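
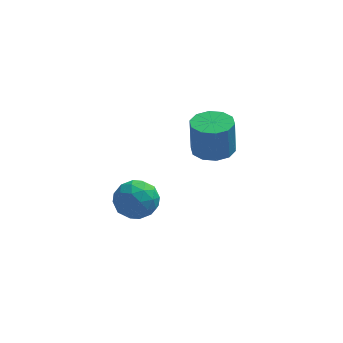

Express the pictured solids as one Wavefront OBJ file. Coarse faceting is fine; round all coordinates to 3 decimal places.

v -1.138 -0.456 -1.864
v -0.527 -0.158 -2.522
v -1.493 -1.662 -2.738
v -0.882 -1.364 -3.396
v -0.563 -1.688 -2.567
v -0.344 -0.943 -2.026
v -1.676 -0.877 -3.234
v -1.457 -0.132 -2.693
v -0.859 -0.418 -3.369
v -0.171 -0.92 -2.956
v -1.849 -0.9 -2.304
v -1.161 -1.402 -1.891
v -0.802 -0.201 -2.116
v -1.218 -1.619 -3.144
v -1.031 -1.809 -2.656
v -0.672 -1.634 -3.043
v -0.694 -0.663 -1.824
v -0.334 -0.488 -2.211
v -0.355 -1.387 -2.238
v -1.686 -1.332 -3.049
v -1.326 -1.157 -3.436
v -1.348 -0.186 -2.217
v -0.989 -0.011 -2.604
v -1.665 -0.433 -3.022
v -0.638 -0.179 -3
v -0.846 -0.888 -3.515
v -1.313 -0.601 -3.419
v -1.184 -0.163 -3.101
v -0.233 -0.474 -2.758
v -0.442 -1.183 -3.272
v -0.254 -1.373 -2.784
v -0.125 -0.936 -2.467
v -0.428 -0.627 -3.256
v -1.578 -0.637 -1.988
v -1.787 -1.346 -2.502
v -1.895 -0.884 -2.793
v -1.766 -0.447 -2.476
v -1.174 -0.932 -1.745
v -1.382 -1.641 -2.26
v -0.836 -1.657 -2.159
v -0.707 -1.219 -1.841
v -1.592 -1.193 -2.004
v 1.887 3.773 -3.335
v 2.702 4.176 -3.306
v 2.648 4.17 -1.657
v 1.833 3.767 -1.685
v 2.31 4.579 -3.318
v 2.256 4.572 -1.669
v 1.756 4.674 -3.335
v 1.702 4.667 -1.686
v 1.252 4.425 -3.353
v 1.198 4.418 -1.704
v 0.99 3.927 -3.363
v 0.937 3.92 -1.714
v 1.072 3.37 -3.363
v 1.018 3.364 -1.714
v 1.464 2.968 -3.351
v 1.41 2.961 -1.702
v 2.018 2.873 -3.334
v 1.964 2.866 -1.685
v 2.522 3.122 -3.316
v 2.468 3.115 -1.667
v 2.783 3.62 -3.306
v 2.73 3.613 -1.657
f 1 38 17
f 38 12 41
f 17 41 6
f 38 41 17
f 1 17 13
f 17 6 18
f 13 18 2
f 17 18 13
f 1 13 22
f 13 2 23
f 22 23 8
f 13 23 22
f 1 22 34
f 22 8 37
f 34 37 11
f 22 37 34
f 1 34 38
f 34 11 42
f 38 42 12
f 34 42 38
f 2 18 29
f 18 6 32
f 29 32 10
f 18 32 29
f 6 41 19
f 41 12 40
f 19 40 5
f 41 40 19
f 12 42 39
f 42 11 35
f 39 35 3
f 42 35 39
f 11 37 36
f 37 8 24
f 36 24 7
f 37 24 36
f 8 23 28
f 23 2 25
f 28 25 9
f 23 25 28
f 4 30 16
f 30 10 31
f 16 31 5
f 30 31 16
f 4 16 14
f 16 5 15
f 14 15 3
f 16 15 14
f 4 14 21
f 14 3 20
f 21 20 7
f 14 20 21
f 4 21 26
f 21 7 27
f 26 27 9
f 21 27 26
f 4 26 30
f 26 9 33
f 30 33 10
f 26 33 30
f 5 31 19
f 31 10 32
f 19 32 6
f 31 32 19
f 3 15 39
f 15 5 40
f 39 40 12
f 15 40 39
f 7 20 36
f 20 3 35
f 36 35 11
f 20 35 36
f 9 27 28
f 27 7 24
f 28 24 8
f 27 24 28
f 10 33 29
f 33 9 25
f 29 25 2
f 33 25 29
f 44 43 47
f 44 47 45
f 45 47 48
f 45 48 46
f 47 43 49
f 47 49 48
f 48 49 50
f 48 50 46
f 49 43 51
f 49 51 50
f 50 51 52
f 50 52 46
f 51 43 53
f 51 53 52
f 52 53 54
f 52 54 46
f 53 43 55
f 53 55 54
f 54 55 56
f 54 56 46
f 55 43 57
f 55 57 56
f 56 57 58
f 56 58 46
f 57 43 59
f 57 59 58
f 58 59 60
f 58 60 46
f 59 43 61
f 59 61 60
f 60 61 62
f 60 62 46
f 61 43 63
f 61 63 62
f 62 63 64
f 62 64 46
f 63 43 44
f 63 44 64
f 64 44 45
f 64 45 46



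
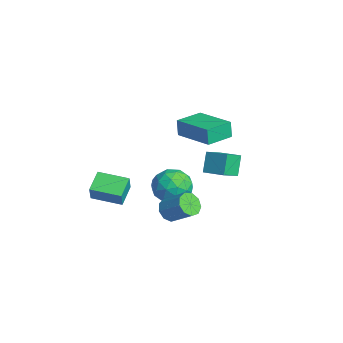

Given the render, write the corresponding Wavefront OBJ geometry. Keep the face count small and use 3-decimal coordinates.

v 1.407 -0.938 1.906
v 1.253 -0.948 2.813
v 0.791 0.405 1.817
v 0.636 0.394 2.724
v 3.284 -0.054 2.236
v 3.129 -0.065 3.143
v 2.667 1.288 2.147
v 2.513 1.278 3.054
v -1.679 2.206 -1.91
v -1.19 1.31 -1.36
v -0.67 2.937 -1.617
v -0.181 2.041 -1.067
v -1.119 1.859 -2.973
v -0.63 0.963 -2.423
v -0.11 2.59 -2.68
v 0.379 1.694 -2.13
v 3.04 -1.853 -2.091
v 3.551 -1.93 -2.548
v 4.432 -1.205 -1.685
v 3.92 -1.127 -1.229
v 3.313 -1.533 -2.639
v 4.193 -0.808 -1.776
v 2.947 -1.286 -2.473
v 3.827 -0.56 -1.611
v 2.624 -1.303 -2.129
v 3.505 -0.578 -1.267
v 2.496 -1.578 -1.767
v 3.376 -0.853 -0.905
v 2.622 -1.981 -1.557
v 3.503 -1.256 -0.695
v 2.944 -2.324 -1.597
v 3.824 -1.599 -0.734
v 3.31 -2.447 -1.868
v 4.191 -1.722 -1.005
v 3.55 -2.291 -2.243
v 4.431 -1.566 -1.381
v -0.191 -4.823 -2.833
v 0.246 -4.988 -1.893
v -1.095 -4.165 -2.296
v -0.658 -4.33 -1.356
v 0.678 -3.49 -3.004
v 1.115 -3.655 -2.064
v -0.226 -2.832 -2.467
v 0.211 -2.997 -1.527
v -0.641 0.174 -2.956
v 0.445 0.052 -2.99
v -0.825 -1.552 -2.61
v 0.261 -1.674 -2.644
v -0.201 -1.114 -1.826
v -0.087 -0.048 -2.04
v -0.293 -1.452 -3.56
v -0.179 -0.386 -3.774
v 0.66 -0.953 -3.363
v 0.717 -0.744 -2.291
v -1.097 -0.756 -3.309
v -1.04 -0.547 -2.237
v -0.082 0.264 -3.003
v -0.298 -1.764 -2.597
v -0.569 -1.435 -2.116
v 0.069 -1.507 -2.136
v -0.395 0.206 -2.445
v 0.243 0.134 -2.465
v -0.136 -0.551 -1.781
v -0.623 -1.634 -3.135
v 0.015 -1.706 -3.155
v -0.449 0.007 -3.464
v 0.189 -0.065 -3.484
v -0.244 -0.949 -3.819
v 0.683 -0.398 -3.243
v 0.575 -1.413 -3.039
v 0.249 -1.282 -3.578
v 0.316 -0.655 -3.704
v 0.716 -0.275 -2.613
v 0.609 -1.29 -2.409
v 0.337 -0.961 -1.929
v 0.404 -0.334 -2.054
v 0.843 -0.866 -2.832
v -0.989 -0.21 -3.191
v -1.096 -1.225 -2.987
v -0.784 -1.166 -3.546
v -0.717 -0.539 -3.671
v -0.955 -0.087 -2.561
v -1.063 -1.102 -2.357
v -0.696 -0.845 -1.896
v -0.629 -0.218 -2.022
v -1.223 -0.634 -2.768
f 2 4 1
f 5 2 1
f 1 4 3
f 3 5 1
f 2 8 4
f 6 2 5
f 6 8 2
f 4 8 3
f 7 5 3
f 3 8 7
f 7 6 5
f 8 6 7
f 10 12 9
f 13 10 9
f 9 12 11
f 11 13 9
f 10 16 12
f 14 10 13
f 14 16 10
f 12 16 11
f 15 13 11
f 11 16 15
f 15 14 13
f 16 14 15
f 18 17 21
f 18 21 19
f 19 21 22
f 19 22 20
f 21 17 23
f 21 23 22
f 22 23 24
f 22 24 20
f 23 17 25
f 23 25 24
f 24 25 26
f 24 26 20
f 25 17 27
f 25 27 26
f 26 27 28
f 26 28 20
f 27 17 29
f 27 29 28
f 28 29 30
f 28 30 20
f 29 17 31
f 29 31 30
f 30 31 32
f 30 32 20
f 31 17 33
f 31 33 32
f 32 33 34
f 32 34 20
f 33 17 35
f 33 35 34
f 34 35 36
f 34 36 20
f 35 17 18
f 35 18 36
f 36 18 19
f 36 19 20
f 38 40 37
f 41 38 37
f 37 40 39
f 39 41 37
f 38 44 40
f 42 38 41
f 42 44 38
f 40 44 39
f 43 41 39
f 39 44 43
f 43 42 41
f 44 42 43
f 45 82 61
f 82 56 85
f 61 85 50
f 82 85 61
f 45 61 57
f 61 50 62
f 57 62 46
f 61 62 57
f 45 57 66
f 57 46 67
f 66 67 52
f 57 67 66
f 45 66 78
f 66 52 81
f 78 81 55
f 66 81 78
f 45 78 82
f 78 55 86
f 82 86 56
f 78 86 82
f 46 62 73
f 62 50 76
f 73 76 54
f 62 76 73
f 50 85 63
f 85 56 84
f 63 84 49
f 85 84 63
f 56 86 83
f 86 55 79
f 83 79 47
f 86 79 83
f 55 81 80
f 81 52 68
f 80 68 51
f 81 68 80
f 52 67 72
f 67 46 69
f 72 69 53
f 67 69 72
f 48 74 60
f 74 54 75
f 60 75 49
f 74 75 60
f 48 60 58
f 60 49 59
f 58 59 47
f 60 59 58
f 48 58 65
f 58 47 64
f 65 64 51
f 58 64 65
f 48 65 70
f 65 51 71
f 70 71 53
f 65 71 70
f 48 70 74
f 70 53 77
f 74 77 54
f 70 77 74
f 49 75 63
f 75 54 76
f 63 76 50
f 75 76 63
f 47 59 83
f 59 49 84
f 83 84 56
f 59 84 83
f 51 64 80
f 64 47 79
f 80 79 55
f 64 79 80
f 53 71 72
f 71 51 68
f 72 68 52
f 71 68 72
f 54 77 73
f 77 53 69
f 73 69 46
f 77 69 73



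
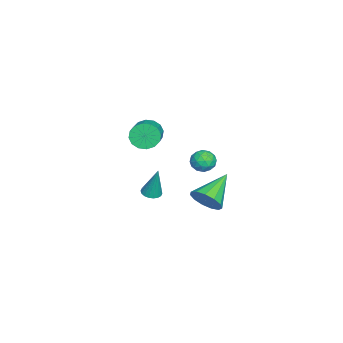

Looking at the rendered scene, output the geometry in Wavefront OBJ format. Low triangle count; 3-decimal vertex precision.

v -2.422 -1.406 -0.947
v -2.094 -1.671 -1.638
v -0.35 -1.479 -0.885
v -0.678 -1.214 -0.193
v -2.121 -1.255 -1.683
v -0.376 -1.063 -0.93
v -2.228 -0.88 -1.531
v -0.483 -0.687 -0.777
v -2.387 -0.645 -1.222
v -0.643 -0.453 -0.468
v -2.556 -0.615 -0.84
v -0.811 -0.422 -0.086
v -2.689 -0.796 -0.486
v -0.944 -0.604 0.268
v -2.75 -1.141 -0.255
v -1.006 -0.949 0.498
v -2.724 -1.557 -0.21
v -0.979 -1.365 0.543
v -2.617 -1.933 -0.363
v -0.872 -1.74 0.391
v -2.457 -2.167 -0.672
v -0.713 -1.975 0.082
v -2.289 -2.198 -1.054
v -0.544 -2.005 -0.3
v -2.156 -2.016 -1.408
v -0.411 -1.824 -0.654
v 2.696 2.401 -2.341
v 2.958 1.981 -1.589
v 1.124 3.179 -1.359
v 3.184 2.435 -1.586
v 3.256 2.878 -1.823
v 3.15 3.169 -2.224
v 2.899 3.216 -2.663
v 2.584 3.005 -2.999
v 2.304 2.601 -3.126
v 2.149 2.134 -3.004
v 2.167 1.752 -2.672
v 2.353 1.575 -2.235
v 2.648 1.661 -1.831
v -2.94 1.937 -3.351
v -2.542 1.331 -3.223
v -3.938 1.289 -3.317
v -3.54 0.683 -3.189
v -3.591 1.205 -2.673
v -2.974 1.606 -2.694
v -3.506 1.014 -3.846
v -2.889 1.415 -3.867
v -2.892 0.761 -3.529
v -2.944 0.879 -2.805
v -3.536 1.741 -3.735
v -3.588 1.859 -3.011
v -2.653 1.691 -3.29
v -3.827 0.929 -3.25
v -3.856 1.236 -2.947
v -3.623 0.88 -2.872
v -2.907 1.853 -2.979
v -2.673 1.496 -2.904
v -3.289 1.422 -2.581
v -3.807 1.124 -3.636
v -3.573 0.767 -3.561
v -2.857 1.74 -3.668
v -2.624 1.384 -3.593
v -3.191 1.198 -3.959
v -2.625 0.999 -3.395
v -3.212 0.618 -3.375
v -3.192 0.813 -3.761
v -2.829 1.049 -3.773
v -2.656 1.069 -2.969
v -3.243 0.688 -2.949
v -3.272 0.995 -2.646
v -2.91 1.23 -2.658
v -2.862 0.734 -3.149
v -3.237 1.932 -3.591
v -3.824 1.551 -3.571
v -3.57 1.39 -3.882
v -3.208 1.625 -3.894
v -3.268 2.002 -3.165
v -3.855 1.621 -3.145
v -3.651 1.571 -2.767
v -3.288 1.807 -2.779
v -3.618 1.886 -3.391
v 3.796 -0.038 -1.311
v 4.311 -0.074 -1.378
v 4.044 0.338 0.371
v 4.269 0.149 -1.422
v 4.133 0.336 -1.443
v 3.931 0.448 -1.439
v 3.702 0.464 -1.409
v 3.492 0.381 -1.359
v 3.342 0.215 -1.3
v 3.282 -0.001 -1.243
v 3.324 -0.224 -1.199
v 3.46 -0.411 -1.178
v 3.662 -0.523 -1.182
v 3.891 -0.539 -1.212
v 4.101 -0.456 -1.262
v 4.251 -0.29 -1.321
f 2 1 5
f 2 5 3
f 3 5 6
f 3 6 4
f 5 1 7
f 5 7 6
f 6 7 8
f 6 8 4
f 7 1 9
f 7 9 8
f 8 9 10
f 8 10 4
f 9 1 11
f 9 11 10
f 10 11 12
f 10 12 4
f 11 1 13
f 11 13 12
f 12 13 14
f 12 14 4
f 13 1 15
f 13 15 14
f 14 15 16
f 14 16 4
f 15 1 17
f 15 17 16
f 16 17 18
f 16 18 4
f 17 1 19
f 17 19 18
f 18 19 20
f 18 20 4
f 19 1 21
f 19 21 20
f 20 21 22
f 20 22 4
f 21 1 23
f 21 23 22
f 22 23 24
f 22 24 4
f 23 1 25
f 23 25 24
f 24 25 26
f 24 26 4
f 25 1 2
f 25 2 26
f 26 2 3
f 26 3 4
f 28 27 30
f 28 30 29
f 30 27 31
f 30 31 29
f 31 27 32
f 31 32 29
f 32 27 33
f 32 33 29
f 33 27 34
f 33 34 29
f 34 27 35
f 34 35 29
f 35 27 36
f 35 36 29
f 36 27 37
f 36 37 29
f 37 27 38
f 37 38 29
f 38 27 39
f 38 39 29
f 39 27 28
f 39 28 29
f 40 77 56
f 77 51 80
f 56 80 45
f 77 80 56
f 40 56 52
f 56 45 57
f 52 57 41
f 56 57 52
f 40 52 61
f 52 41 62
f 61 62 47
f 52 62 61
f 40 61 73
f 61 47 76
f 73 76 50
f 61 76 73
f 40 73 77
f 73 50 81
f 77 81 51
f 73 81 77
f 41 57 68
f 57 45 71
f 68 71 49
f 57 71 68
f 45 80 58
f 80 51 79
f 58 79 44
f 80 79 58
f 51 81 78
f 81 50 74
f 78 74 42
f 81 74 78
f 50 76 75
f 76 47 63
f 75 63 46
f 76 63 75
f 47 62 67
f 62 41 64
f 67 64 48
f 62 64 67
f 43 69 55
f 69 49 70
f 55 70 44
f 69 70 55
f 43 55 53
f 55 44 54
f 53 54 42
f 55 54 53
f 43 53 60
f 53 42 59
f 60 59 46
f 53 59 60
f 43 60 65
f 60 46 66
f 65 66 48
f 60 66 65
f 43 65 69
f 65 48 72
f 69 72 49
f 65 72 69
f 44 70 58
f 70 49 71
f 58 71 45
f 70 71 58
f 42 54 78
f 54 44 79
f 78 79 51
f 54 79 78
f 46 59 75
f 59 42 74
f 75 74 50
f 59 74 75
f 48 66 67
f 66 46 63
f 67 63 47
f 66 63 67
f 49 72 68
f 72 48 64
f 68 64 41
f 72 64 68
f 83 82 85
f 83 85 84
f 85 82 86
f 85 86 84
f 86 82 87
f 86 87 84
f 87 82 88
f 87 88 84
f 88 82 89
f 88 89 84
f 89 82 90
f 89 90 84
f 90 82 91
f 90 91 84
f 91 82 92
f 91 92 84
f 92 82 93
f 92 93 84
f 93 82 94
f 93 94 84
f 94 82 95
f 94 95 84
f 95 82 96
f 95 96 84
f 96 82 97
f 96 97 84
f 97 82 83
f 97 83 84



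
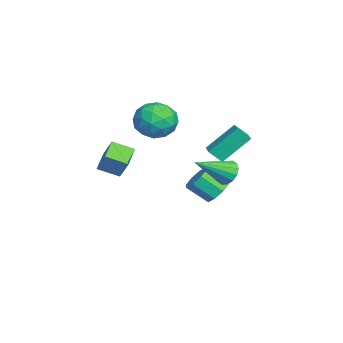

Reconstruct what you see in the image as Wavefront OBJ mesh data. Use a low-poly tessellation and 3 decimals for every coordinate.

v 4.082 -2.645 0.991
v 3.002 -2.397 1.452
v 4.13 -1.59 0.537
v 3.051 -1.342 0.998
v 4.629 -2.218 2.042
v 3.55 -1.97 2.503
v 4.678 -1.163 1.588
v 3.598 -0.915 2.049
v 2.083 3.346 -0.184
v 2.42 3.09 -0.815
v 2.937 1.794 0.904
v 2.678 3.342 -0.657
v 2.776 3.595 -0.373
v 2.688 3.782 -0.038
v 2.438 3.852 0.258
v 2.093 3.786 0.435
v 1.745 3.603 0.446
v 1.488 3.351 0.289
v 1.39 3.097 0.004
v 1.478 2.911 -0.331
v 1.727 2.841 -0.627
v 2.073 2.906 -0.804
v -0.238 2.992 -0.296
v -0.26 2.329 0.356
v -0.649 4.35 1.07
v -0.671 3.687 1.722
v 0.671 3.113 -0.142
v 0.649 2.45 0.51
v 0.26 4.471 1.224
v 0.238 3.808 1.876
v -2.358 2.945 -3.715
v -1.548 2.779 -3.784
v -1.691 1.689 -2.855
v -2.502 1.855 -2.785
v -1.672 3.193 -3.319
v -1.816 2.102 -2.389
v -2.198 3.461 -3.085
v -2.342 2.371 -2.155
v -2.818 3.427 -3.22
v -2.962 2.337 -2.29
v -3.169 3.111 -3.645
v -3.312 2.021 -2.716
v -3.044 2.698 -4.111
v -3.188 1.607 -3.181
v -2.518 2.429 -4.345
v -2.662 1.339 -3.415
v -1.898 2.463 -4.21
v -2.042 1.373 -3.28
v -0.909 0.563 1.747
v 0.145 0.388 1.278
v -0.445 -0.548 3.202
v 0.609 -0.723 2.733
v 0.326 0.327 3.157
v 0.039 1.014 2.258
v -0.339 -1.174 2.222
v -0.626 -0.487 1.323
v 0.498 -0.685 1.572
v 0.908 0.243 2.149
v -1.208 -0.403 2.331
v -0.798 0.525 2.908
v -0.423 0.573 1.385
v 0.123 -0.733 3.095
v -0.044 -0.116 3.344
v 0.576 -0.219 3.068
v -0.485 0.941 1.961
v 0.134 0.838 1.685
v 0.241 0.802 2.789
v -0.434 -0.998 2.795
v 0.185 -1.101 2.519
v -0.876 0.059 1.412
v -0.256 -0.044 1.136
v -0.541 -0.962 1.691
v 0.404 -0.16 1.282
v 0.677 -0.813 2.137
v 0.12 -1.078 1.837
v -0.049 -0.675 1.308
v 0.645 0.385 1.621
v 0.918 -0.268 2.476
v 0.752 0.349 2.725
v 0.583 0.752 2.197
v 0.853 -0.246 1.793
v -1.218 0.108 2.004
v -0.945 -0.545 2.859
v -0.883 -0.912 2.283
v -1.052 -0.509 1.755
v -0.977 0.653 2.343
v -0.704 0 3.198
v -0.251 0.515 3.172
v -0.42 0.918 2.643
v -1.153 0.086 2.687
f 2 4 1
f 5 2 1
f 1 4 3
f 3 5 1
f 2 8 4
f 6 2 5
f 6 8 2
f 4 8 3
f 7 5 3
f 3 8 7
f 7 6 5
f 8 6 7
f 10 9 12
f 10 12 11
f 12 9 13
f 12 13 11
f 13 9 14
f 13 14 11
f 14 9 15
f 14 15 11
f 15 9 16
f 15 16 11
f 16 9 17
f 16 17 11
f 17 9 18
f 17 18 11
f 18 9 19
f 18 19 11
f 19 9 20
f 19 20 11
f 20 9 21
f 20 21 11
f 21 9 22
f 21 22 11
f 22 9 10
f 22 10 11
f 24 26 23
f 27 24 23
f 23 26 25
f 25 27 23
f 24 30 26
f 28 24 27
f 28 30 24
f 26 30 25
f 29 27 25
f 25 30 29
f 29 28 27
f 30 28 29
f 32 31 35
f 32 35 33
f 33 35 36
f 33 36 34
f 35 31 37
f 35 37 36
f 36 37 38
f 36 38 34
f 37 31 39
f 37 39 38
f 38 39 40
f 38 40 34
f 39 31 41
f 39 41 40
f 40 41 42
f 40 42 34
f 41 31 43
f 41 43 42
f 42 43 44
f 42 44 34
f 43 31 45
f 43 45 44
f 44 45 46
f 44 46 34
f 45 31 47
f 45 47 46
f 46 47 48
f 46 48 34
f 47 31 32
f 47 32 48
f 48 32 33
f 48 33 34
f 49 86 65
f 86 60 89
f 65 89 54
f 86 89 65
f 49 65 61
f 65 54 66
f 61 66 50
f 65 66 61
f 49 61 70
f 61 50 71
f 70 71 56
f 61 71 70
f 49 70 82
f 70 56 85
f 82 85 59
f 70 85 82
f 49 82 86
f 82 59 90
f 86 90 60
f 82 90 86
f 50 66 77
f 66 54 80
f 77 80 58
f 66 80 77
f 54 89 67
f 89 60 88
f 67 88 53
f 89 88 67
f 60 90 87
f 90 59 83
f 87 83 51
f 90 83 87
f 59 85 84
f 85 56 72
f 84 72 55
f 85 72 84
f 56 71 76
f 71 50 73
f 76 73 57
f 71 73 76
f 52 78 64
f 78 58 79
f 64 79 53
f 78 79 64
f 52 64 62
f 64 53 63
f 62 63 51
f 64 63 62
f 52 62 69
f 62 51 68
f 69 68 55
f 62 68 69
f 52 69 74
f 69 55 75
f 74 75 57
f 69 75 74
f 52 74 78
f 74 57 81
f 78 81 58
f 74 81 78
f 53 79 67
f 79 58 80
f 67 80 54
f 79 80 67
f 51 63 87
f 63 53 88
f 87 88 60
f 63 88 87
f 55 68 84
f 68 51 83
f 84 83 59
f 68 83 84
f 57 75 76
f 75 55 72
f 76 72 56
f 75 72 76
f 58 81 77
f 81 57 73
f 77 73 50
f 81 73 77



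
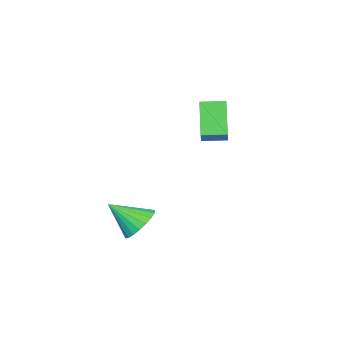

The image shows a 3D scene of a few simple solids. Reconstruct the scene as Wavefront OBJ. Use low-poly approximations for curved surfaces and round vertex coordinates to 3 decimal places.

v -1.968 -3.584 2.898
v -1.328 -2.858 3.556
v -2.863 -2.833 2.939
v -2.224 -2.107 3.598
v -1.296 -2.693 1.262
v -0.657 -1.967 1.921
v -2.192 -1.942 1.304
v -1.552 -1.216 1.962
v 3.34 -1.127 -2.145
v 4.033 -1.22 -2.831
v 4.34 -2.013 -1.015
v 4.14 -0.87 -2.651
v 4.107 -0.565 -2.383
v 3.943 -0.357 -2.074
v 3.674 -0.282 -1.777
v 3.347 -0.353 -1.544
v 3.019 -0.557 -1.415
v 2.747 -0.861 -1.412
v 2.577 -1.21 -1.536
v 2.54 -1.544 -1.765
v 2.64 -1.807 -2.06
v 2.862 -1.952 -2.37
v 3.166 -1.954 -2.64
v 3.501 -1.813 -2.826
v 3.807 -1.553 -2.893
f 2 4 1
f 5 2 1
f 1 4 3
f 3 5 1
f 2 8 4
f 6 2 5
f 6 8 2
f 4 8 3
f 7 5 3
f 3 8 7
f 7 6 5
f 8 6 7
f 10 9 12
f 10 12 11
f 12 9 13
f 12 13 11
f 13 9 14
f 13 14 11
f 14 9 15
f 14 15 11
f 15 9 16
f 15 16 11
f 16 9 17
f 16 17 11
f 17 9 18
f 17 18 11
f 18 9 19
f 18 19 11
f 19 9 20
f 19 20 11
f 20 9 21
f 20 21 11
f 21 9 22
f 21 22 11
f 22 9 23
f 22 23 11
f 23 9 24
f 23 24 11
f 24 9 25
f 24 25 11
f 25 9 10
f 25 10 11



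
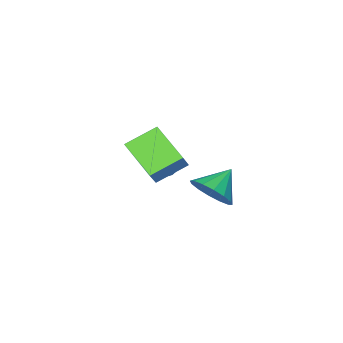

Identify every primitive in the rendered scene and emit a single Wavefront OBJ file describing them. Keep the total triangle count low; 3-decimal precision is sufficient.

v -1.319 3.418 -0.902
v -0.7 3.046 -0.112
v -2.541 3.222 -0.038
v -0.728 3.593 -0.028
v -0.914 4.093 -0.177
v -1.208 4.412 -0.522
v -1.532 4.464 -0.968
v -1.799 4.236 -1.396
v -1.937 3.789 -1.693
v -1.909 3.242 -1.777
v -1.724 2.743 -1.627
v -1.429 2.424 -1.283
v -1.105 2.371 -0.837
v -0.839 2.599 -0.408
v -3.22 -2.275 -3.189
v -2.711 -2.318 -3.188
v -3.12 -1.045 -1.811
v -2.748 -2.149 -3.335
v -2.877 -2.006 -3.454
v -3.075 -1.915 -3.521
v -3.301 -1.896 -3.521
v -3.511 -1.952 -3.456
v -3.663 -2.072 -3.338
v -3.728 -2.232 -3.191
v -3.692 -2.401 -3.043
v -3.562 -2.544 -2.924
v -3.365 -2.634 -2.858
v -3.139 -2.653 -2.857
v -2.929 -2.598 -2.922
v -2.776 -2.478 -3.04
v 0.222 -0.125 0.384
v -1.175 0.288 1.137
v 0.238 1.684 -0.579
v -1.158 2.098 0.173
v 0.918 0.402 1.387
v -0.478 0.816 2.139
v 0.935 2.212 0.423
v -0.462 2.625 1.176
f 2 1 4
f 2 4 3
f 4 1 5
f 4 5 3
f 5 1 6
f 5 6 3
f 6 1 7
f 6 7 3
f 7 1 8
f 7 8 3
f 8 1 9
f 8 9 3
f 9 1 10
f 9 10 3
f 10 1 11
f 10 11 3
f 11 1 12
f 11 12 3
f 12 1 13
f 12 13 3
f 13 1 14
f 13 14 3
f 14 1 2
f 14 2 3
f 16 15 18
f 16 18 17
f 18 15 19
f 18 19 17
f 19 15 20
f 19 20 17
f 20 15 21
f 20 21 17
f 21 15 22
f 21 22 17
f 22 15 23
f 22 23 17
f 23 15 24
f 23 24 17
f 24 15 25
f 24 25 17
f 25 15 26
f 25 26 17
f 26 15 27
f 26 27 17
f 27 15 28
f 27 28 17
f 28 15 29
f 28 29 17
f 29 15 30
f 29 30 17
f 30 15 16
f 30 16 17
f 32 34 31
f 35 32 31
f 31 34 33
f 33 35 31
f 32 38 34
f 36 32 35
f 36 38 32
f 34 38 33
f 37 35 33
f 33 38 37
f 37 36 35
f 38 36 37



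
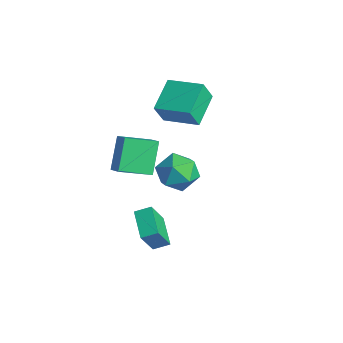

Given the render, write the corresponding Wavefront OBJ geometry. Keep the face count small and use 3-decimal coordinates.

v 1.015 -2.058 1.919
v 1.992 -1.618 2.522
v 0.868 -3.542 3.238
v 1.845 -3.102 3.841
v 0.785 -2.479 3.851
v 0.875 -1.562 3.036
v 1.985 -3.598 2.724
v 2.075 -2.681 1.909
v 2.591 -2.57 3.02
v 1.85 -1.878 3.716
v 1.01 -3.282 2.044
v 0.269 -2.59 2.74
v -3.183 -1.496 1.48
v -3.595 -3.26 2.226
v -2.357 -1.49 1.948
v -2.769 -3.255 2.695
v -2.251 -2.405 -0.155
v -2.663 -4.17 0.592
v -1.425 -2.4 0.314
v -1.837 -4.164 1.06
v -3.386 -0.64 2.558
v -3.263 -1.277 3.876
v -4.57 0.865 3.395
v -4.448 0.227 4.714
v -1.672 0.493 2.946
v -1.55 -0.145 4.265
v -2.857 1.997 3.784
v -2.734 1.36 5.102
v -0.821 -3.138 -2.884
v -0.481 -4.03 -1.207
v -0.437 -2.34 -2.538
v -0.097 -3.232 -0.861
v 0.777 -3.648 -3.479
v 1.117 -4.54 -1.802
v 1.161 -2.85 -3.133
v 1.501 -3.742 -1.456
f 1 12 6
f 1 6 2
f 1 2 8
f 1 8 11
f 1 11 12
f 2 6 10
f 6 12 5
f 12 11 3
f 11 8 7
f 8 2 9
f 4 10 5
f 4 5 3
f 4 3 7
f 4 7 9
f 4 9 10
f 5 10 6
f 3 5 12
f 7 3 11
f 9 7 8
f 10 9 2
f 14 16 13
f 17 14 13
f 13 16 15
f 15 17 13
f 14 20 16
f 18 14 17
f 18 20 14
f 16 20 15
f 19 17 15
f 15 20 19
f 19 18 17
f 20 18 19
f 22 24 21
f 25 22 21
f 21 24 23
f 23 25 21
f 22 28 24
f 26 22 25
f 26 28 22
f 24 28 23
f 27 25 23
f 23 28 27
f 27 26 25
f 28 26 27
f 30 32 29
f 33 30 29
f 29 32 31
f 31 33 29
f 30 36 32
f 34 30 33
f 34 36 30
f 32 36 31
f 35 33 31
f 31 36 35
f 35 34 33
f 36 34 35



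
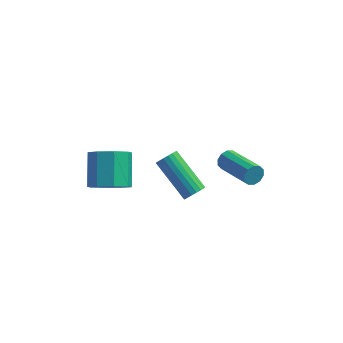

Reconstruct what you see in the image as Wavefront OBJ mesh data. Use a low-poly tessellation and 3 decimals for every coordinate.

v 2.297 0.582 -1.206
v 2.554 0.679 -1.671
v 4.04 -0.604 -1.118
v 3.783 -0.702 -0.654
v 2.661 0.901 -1.445
v 4.147 -0.383 -0.892
v 2.629 1 -1.128
v 4.115 -0.283 -0.575
v 2.47 0.94 -0.841
v 3.956 -0.344 -0.288
v 2.245 0.743 -0.694
v 3.731 -0.541 -0.141
v 2.04 0.484 -0.742
v 3.526 -0.799 -0.189
v 1.933 0.263 -0.968
v 3.419 -1.021 -0.415
v 1.965 0.163 -1.285
v 3.451 -1.12 -0.732
v 2.124 0.224 -1.572
v 3.61 -1.06 -1.019
v 2.349 0.421 -1.719
v 3.835 -0.863 -1.166
v -1.928 -3.643 0.095
v -1.045 -3.277 -0.071
v -1.369 -1.991 1.039
v -2.252 -2.357 1.205
v -1.557 -3.005 -0.535
v -1.881 -1.719 0.575
v -2.286 -3.107 -0.63
v -2.611 -1.821 0.481
v -2.806 -3.523 -0.301
v -3.13 -2.237 0.81
v -2.811 -4.009 0.261
v -3.135 -2.723 1.371
v -2.299 -4.281 0.725
v -2.623 -2.995 1.835
v -1.569 -4.179 0.819
v -1.894 -2.893 1.93
v -1.05 -3.763 0.49
v -1.374 -2.477 1.601
v 1.663 -2.985 -0.124
v 1.955 -3.088 0.319
v 0.448 -2.078 1.546
v 0.157 -1.975 1.104
v 2.04 -2.875 0.248
v 0.533 -1.865 1.475
v 2.05 -2.684 0.103
v 0.543 -1.673 1.33
v 1.983 -2.552 -0.087
v 0.477 -1.542 1.14
v 1.854 -2.506 -0.284
v 0.347 -1.496 0.943
v 1.686 -2.555 -0.449
v 0.18 -1.545 0.778
v 1.514 -2.689 -0.55
v 0.008 -1.679 0.677
v 1.372 -2.882 -0.566
v -0.135 -1.872 0.661
v 1.287 -3.095 -0.495
v -0.22 -2.085 0.732
v 1.277 -3.287 -0.35
v -0.23 -2.276 0.877
v 1.343 -3.418 -0.16
v -0.163 -2.408 1.067
v 1.473 -3.464 0.037
v -0.034 -2.454 1.264
v 1.64 -3.415 0.202
v 0.134 -2.405 1.429
v 1.812 -3.281 0.303
v 0.306 -2.271 1.53
f 2 1 5
f 2 5 3
f 3 5 6
f 3 6 4
f 5 1 7
f 5 7 6
f 6 7 8
f 6 8 4
f 7 1 9
f 7 9 8
f 8 9 10
f 8 10 4
f 9 1 11
f 9 11 10
f 10 11 12
f 10 12 4
f 11 1 13
f 11 13 12
f 12 13 14
f 12 14 4
f 13 1 15
f 13 15 14
f 14 15 16
f 14 16 4
f 15 1 17
f 15 17 16
f 16 17 18
f 16 18 4
f 17 1 19
f 17 19 18
f 18 19 20
f 18 20 4
f 19 1 21
f 19 21 20
f 20 21 22
f 20 22 4
f 21 1 2
f 21 2 22
f 22 2 3
f 22 3 4
f 24 23 27
f 24 27 25
f 25 27 28
f 25 28 26
f 27 23 29
f 27 29 28
f 28 29 30
f 28 30 26
f 29 23 31
f 29 31 30
f 30 31 32
f 30 32 26
f 31 23 33
f 31 33 32
f 32 33 34
f 32 34 26
f 33 23 35
f 33 35 34
f 34 35 36
f 34 36 26
f 35 23 37
f 35 37 36
f 36 37 38
f 36 38 26
f 37 23 39
f 37 39 38
f 38 39 40
f 38 40 26
f 39 23 24
f 39 24 40
f 40 24 25
f 40 25 26
f 42 41 45
f 42 45 43
f 43 45 46
f 43 46 44
f 45 41 47
f 45 47 46
f 46 47 48
f 46 48 44
f 47 41 49
f 47 49 48
f 48 49 50
f 48 50 44
f 49 41 51
f 49 51 50
f 50 51 52
f 50 52 44
f 51 41 53
f 51 53 52
f 52 53 54
f 52 54 44
f 53 41 55
f 53 55 54
f 54 55 56
f 54 56 44
f 55 41 57
f 55 57 56
f 56 57 58
f 56 58 44
f 57 41 59
f 57 59 58
f 58 59 60
f 58 60 44
f 59 41 61
f 59 61 60
f 60 61 62
f 60 62 44
f 61 41 63
f 61 63 62
f 62 63 64
f 62 64 44
f 63 41 65
f 63 65 64
f 64 65 66
f 64 66 44
f 65 41 67
f 65 67 66
f 66 67 68
f 66 68 44
f 67 41 69
f 67 69 68
f 68 69 70
f 68 70 44
f 69 41 42
f 69 42 70
f 70 42 43
f 70 43 44



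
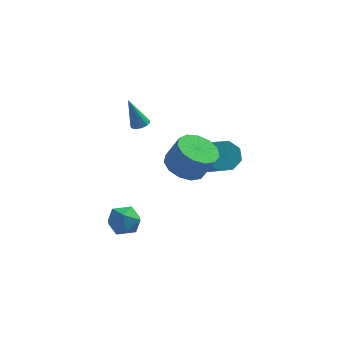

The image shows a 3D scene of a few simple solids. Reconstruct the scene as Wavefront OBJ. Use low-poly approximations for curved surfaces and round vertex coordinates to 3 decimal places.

v -3.474 -0.702 -3.546
v -2.931 -1.147 -2.896
v -3.569 -2.013 -4.364
v -3.026 -2.458 -3.714
v -3.915 -2.185 -3.489
v -3.856 -1.374 -2.983
v -2.644 -1.786 -4.277
v -2.585 -0.975 -3.771
v -2.418 -1.817 -3.348
v -3.204 -2.064 -2.86
v -3.296 -1.096 -4.4
v -4.082 -1.343 -3.912
v 0.794 0.758 -0.298
v 1.519 1.273 -0.062
v 2.191 -0.224 1.135
v 1.466 -0.738 0.898
v 0.969 1.369 0.367
v 1.641 -0.128 1.564
v 0.317 1.107 0.407
v 0.988 -0.389 1.603
v -0.056 0.641 0.033
v 0.615 -0.855 1.229
v 0.069 0.244 -0.535
v 0.741 -1.253 0.662
v 0.619 0.148 -0.964
v 1.291 -1.349 0.233
v 1.272 0.409 -1.003
v 1.943 -1.087 0.193
v 1.645 0.875 -0.629
v 2.316 -0.621 0.567
v -0.126 -3.07 1.685
v 0.695 -2.449 1.357
v 1.346 -2.609 2.688
v 0.526 -3.23 3.015
v 0.284 -2.074 1.604
v 0.935 -2.234 2.934
v -0.258 -2.015 1.876
v 0.394 -2.175 3.206
v -0.757 -2.292 2.087
v -0.105 -2.451 3.418
v -1.056 -2.815 2.171
v -0.404 -2.975 3.501
v -1.06 -3.419 2.1
v -0.408 -3.579 3.431
v -0.767 -3.913 1.898
v -0.115 -4.073 3.228
v -0.271 -4.139 1.627
v 0.381 -4.299 2.958
v 0.272 -4.025 1.375
v 0.923 -4.185 2.706
v 0.688 -3.609 1.222
v 1.339 -3.768 2.552
v 0.845 -3.021 1.215
v 1.497 -3.181 2.545
v -3.123 3.286 0.115
v -2.705 3.578 0.26
v -3.717 3.274 1.845
v -2.948 3.782 0.178
v -3.258 3.797 0.072
v -3.516 3.616 -0.018
v -3.624 3.309 -0.057
v -3.54 2.994 -0.031
v -3.297 2.79 0.051
v -2.988 2.775 0.157
v -2.73 2.956 0.247
v -2.622 3.263 0.287
f 1 12 6
f 1 6 2
f 1 2 8
f 1 8 11
f 1 11 12
f 2 6 10
f 6 12 5
f 12 11 3
f 11 8 7
f 8 2 9
f 4 10 5
f 4 5 3
f 4 3 7
f 4 7 9
f 4 9 10
f 5 10 6
f 3 5 12
f 7 3 11
f 9 7 8
f 10 9 2
f 14 13 17
f 14 17 15
f 15 17 18
f 15 18 16
f 17 13 19
f 17 19 18
f 18 19 20
f 18 20 16
f 19 13 21
f 19 21 20
f 20 21 22
f 20 22 16
f 21 13 23
f 21 23 22
f 22 23 24
f 22 24 16
f 23 13 25
f 23 25 24
f 24 25 26
f 24 26 16
f 25 13 27
f 25 27 26
f 26 27 28
f 26 28 16
f 27 13 29
f 27 29 28
f 28 29 30
f 28 30 16
f 29 13 14
f 29 14 30
f 30 14 15
f 30 15 16
f 32 31 35
f 32 35 33
f 33 35 36
f 33 36 34
f 35 31 37
f 35 37 36
f 36 37 38
f 36 38 34
f 37 31 39
f 37 39 38
f 38 39 40
f 38 40 34
f 39 31 41
f 39 41 40
f 40 41 42
f 40 42 34
f 41 31 43
f 41 43 42
f 42 43 44
f 42 44 34
f 43 31 45
f 43 45 44
f 44 45 46
f 44 46 34
f 45 31 47
f 45 47 46
f 46 47 48
f 46 48 34
f 47 31 49
f 47 49 48
f 48 49 50
f 48 50 34
f 49 31 51
f 49 51 50
f 50 51 52
f 50 52 34
f 51 31 53
f 51 53 52
f 52 53 54
f 52 54 34
f 53 31 32
f 53 32 54
f 54 32 33
f 54 33 34
f 56 55 58
f 56 58 57
f 58 55 59
f 58 59 57
f 59 55 60
f 59 60 57
f 60 55 61
f 60 61 57
f 61 55 62
f 61 62 57
f 62 55 63
f 62 63 57
f 63 55 64
f 63 64 57
f 64 55 65
f 64 65 57
f 65 55 66
f 65 66 57
f 66 55 56
f 66 56 57



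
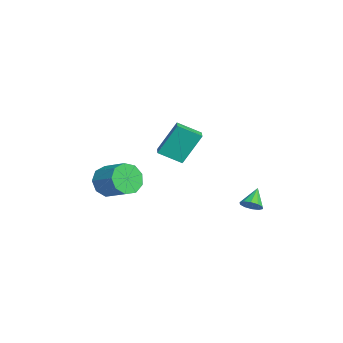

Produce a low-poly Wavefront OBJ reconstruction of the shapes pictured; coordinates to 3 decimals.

v 4.024 3.056 -3.327
v 4.498 3.348 -2.991
v 3.156 3.484 -2.473
v 4.359 3.609 -3.263
v 4.093 3.659 -3.559
v 3.8 3.479 -3.766
v 3.593 3.137 -3.806
v 3.55 2.764 -3.662
v 3.689 2.503 -3.391
v 3.955 2.453 -3.094
v 4.248 2.633 -2.887
v 4.455 2.975 -2.847
v 0.872 -4.311 -2.838
v 1.529 -4.463 -3.657
v 2.704 -3.46 -2.9
v 2.048 -3.309 -2.082
v 1.112 -3.882 -3.778
v 2.287 -2.88 -3.021
v 0.583 -3.502 -3.459
v 1.758 -2.5 -2.702
v 0.189 -3.501 -2.85
v 1.364 -2.499 -2.093
v 0.115 -3.879 -2.236
v 1.29 -2.876 -1.479
v 0.396 -4.459 -1.903
v 1.571 -3.456 -1.146
v 0.899 -4.97 -2.008
v 2.075 -3.967 -1.251
v 1.39 -5.173 -2.502
v 2.565 -4.17 -1.745
v 1.639 -4.972 -3.153
v 2.814 -3.97 -2.396
v 0.845 -1.661 -0.494
v 0.64 -0.595 1.373
v 0.998 -0.349 -1.226
v 0.793 0.717 0.641
v 1.687 -1.697 -0.381
v 1.482 -0.631 1.486
v 1.84 -0.385 -1.113
v 1.635 0.681 0.754
f 2 1 4
f 2 4 3
f 4 1 5
f 4 5 3
f 5 1 6
f 5 6 3
f 6 1 7
f 6 7 3
f 7 1 8
f 7 8 3
f 8 1 9
f 8 9 3
f 9 1 10
f 9 10 3
f 10 1 11
f 10 11 3
f 11 1 12
f 11 12 3
f 12 1 2
f 12 2 3
f 14 13 17
f 14 17 15
f 15 17 18
f 15 18 16
f 17 13 19
f 17 19 18
f 18 19 20
f 18 20 16
f 19 13 21
f 19 21 20
f 20 21 22
f 20 22 16
f 21 13 23
f 21 23 22
f 22 23 24
f 22 24 16
f 23 13 25
f 23 25 24
f 24 25 26
f 24 26 16
f 25 13 27
f 25 27 26
f 26 27 28
f 26 28 16
f 27 13 29
f 27 29 28
f 28 29 30
f 28 30 16
f 29 13 31
f 29 31 30
f 30 31 32
f 30 32 16
f 31 13 14
f 31 14 32
f 32 14 15
f 32 15 16
f 34 36 33
f 37 34 33
f 33 36 35
f 35 37 33
f 34 40 36
f 38 34 37
f 38 40 34
f 36 40 35
f 39 37 35
f 35 40 39
f 39 38 37
f 40 38 39



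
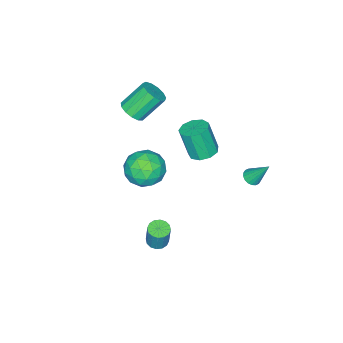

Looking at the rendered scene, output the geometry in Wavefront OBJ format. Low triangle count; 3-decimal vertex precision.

v -1.095 -1.255 -0.439
v 0.11 -1.129 -0.228
v -0.73 -2.851 -1.572
v 0.475 -2.725 -1.361
v -0.276 -3.069 -0.45
v -0.502 -2.083 0.25
v -0.118 -1.897 -2.05
v -0.344 -0.911 -1.35
v 0.714 -1.526 -1.223
v 0.616 -2.251 -0.234
v -1.236 -1.729 -1.566
v -1.334 -2.454 -0.577
v -0.525 -1.052 -0.234
v -0.095 -2.928 -1.566
v -0.537 -3.13 -1.031
v 0.171 -3.056 -0.906
v -0.885 -1.613 0.047
v -0.176 -1.539 0.171
v -0.403 -2.679 0.041
v -0.444 -2.441 -1.971
v 0.265 -2.367 -1.847
v -0.791 -0.924 -0.894
v -0.083 -0.85 -0.769
v -0.217 -1.301 -1.841
v 0.539 -1.211 -0.695
v 0.754 -2.149 -1.361
v 0.405 -1.662 -1.766
v 0.272 -1.083 -1.355
v 0.481 -1.637 -0.113
v 0.696 -2.575 -0.779
v 0.254 -2.778 -0.244
v 0.121 -2.198 0.168
v 0.836 -1.87 -0.699
v -1.316 -1.405 -1.021
v -1.101 -2.343 -1.687
v -0.741 -1.782 -1.968
v -0.874 -1.202 -1.556
v -1.374 -1.831 -0.439
v -1.159 -2.769 -1.105
v -0.892 -2.897 -0.445
v -1.025 -2.318 -0.034
v -1.456 -2.11 -1.101
v -3.113 2.993 -0.862
v -2.697 2.717 -0.632
v -3.267 3.947 0.562
v -2.584 2.903 -0.744
v -2.576 3.106 -0.88
v -2.674 3.288 -1.012
v -2.859 3.41 -1.114
v -3.095 3.451 -1.166
v -3.334 3.4 -1.158
v -3.53 3.269 -1.091
v -3.643 3.083 -0.979
v -3.651 2.88 -0.843
v -3.553 2.698 -0.711
v -3.368 2.576 -0.609
v -3.132 2.536 -0.557
v -2.892 2.586 -0.565
v -0.969 -3.299 2.853
v -0.495 -3.645 3.397
v -1.518 -2.947 4.731
v -1.991 -2.601 4.187
v -0.32 -3.237 3.318
v -1.343 -2.539 4.652
v -0.351 -2.849 3.091
v -1.374 -2.151 4.425
v -0.578 -2.603 2.788
v -1.601 -1.906 4.122
v -0.929 -2.579 2.506
v -1.952 -1.881 3.84
v -1.293 -2.783 2.335
v -2.316 -2.085 3.668
v -1.553 -3.151 2.327
v -2.576 -2.453 3.661
v -1.628 -3.566 2.487
v -2.651 -2.868 3.821
v -1.493 -3.896 2.763
v -2.516 -3.198 4.097
v -1.192 -4.036 3.067
v -2.215 -3.339 4.401
v -0.82 -3.943 3.304
v -1.843 -3.245 4.638
v 1.839 0.479 -3.9
v 2.377 0.193 -3.93
v 2.62 0.496 -2.45
v 2.081 0.781 -2.42
v 2.44 0.494 -4.002
v 2.683 0.797 -2.522
v 2.342 0.791 -4.046
v 2.585 1.094 -2.567
v 2.109 1.004 -4.052
v 2.352 1.307 -2.572
v 1.804 1.076 -4.017
v 2.047 1.379 -2.537
v 1.508 0.989 -3.95
v 1.751 1.291 -2.47
v 1.3 0.764 -3.87
v 1.543 1.067 -2.39
v 1.237 0.463 -3.798
v 1.48 0.766 -2.318
v 1.335 0.166 -3.753
v 1.578 0.469 -2.274
v 1.568 -0.047 -3.748
v 1.811 0.256 -2.268
v 1.873 -0.119 -3.783
v 2.116 0.184 -2.303
v 2.169 -0.031 -3.85
v 2.412 0.271 -2.37
v -1.485 0.993 1.533
v -0.725 1.317 1.611
v -0.655 0.731 3.365
v -1.415 0.407 3.287
v -1.116 1.702 1.755
v -1.046 1.117 3.509
v -1.68 1.756 1.796
v -1.61 1.17 3.549
v -2.152 1.452 1.713
v -2.082 0.867 3.467
v -2.313 0.934 1.547
v -2.243 0.348 3.3
v -2.086 0.443 1.374
v -2.016 -0.143 3.127
v -1.578 0.209 1.275
v -1.508 -0.376 3.029
v -1.026 0.342 1.298
v -0.956 -0.243 3.051
v -0.689 0.78 1.43
v -0.619 0.194 3.184
f 1 38 17
f 38 12 41
f 17 41 6
f 38 41 17
f 1 17 13
f 17 6 18
f 13 18 2
f 17 18 13
f 1 13 22
f 13 2 23
f 22 23 8
f 13 23 22
f 1 22 34
f 22 8 37
f 34 37 11
f 22 37 34
f 1 34 38
f 34 11 42
f 38 42 12
f 34 42 38
f 2 18 29
f 18 6 32
f 29 32 10
f 18 32 29
f 6 41 19
f 41 12 40
f 19 40 5
f 41 40 19
f 12 42 39
f 42 11 35
f 39 35 3
f 42 35 39
f 11 37 36
f 37 8 24
f 36 24 7
f 37 24 36
f 8 23 28
f 23 2 25
f 28 25 9
f 23 25 28
f 4 30 16
f 30 10 31
f 16 31 5
f 30 31 16
f 4 16 14
f 16 5 15
f 14 15 3
f 16 15 14
f 4 14 21
f 14 3 20
f 21 20 7
f 14 20 21
f 4 21 26
f 21 7 27
f 26 27 9
f 21 27 26
f 4 26 30
f 26 9 33
f 30 33 10
f 26 33 30
f 5 31 19
f 31 10 32
f 19 32 6
f 31 32 19
f 3 15 39
f 15 5 40
f 39 40 12
f 15 40 39
f 7 20 36
f 20 3 35
f 36 35 11
f 20 35 36
f 9 27 28
f 27 7 24
f 28 24 8
f 27 24 28
f 10 33 29
f 33 9 25
f 29 25 2
f 33 25 29
f 44 43 46
f 44 46 45
f 46 43 47
f 46 47 45
f 47 43 48
f 47 48 45
f 48 43 49
f 48 49 45
f 49 43 50
f 49 50 45
f 50 43 51
f 50 51 45
f 51 43 52
f 51 52 45
f 52 43 53
f 52 53 45
f 53 43 54
f 53 54 45
f 54 43 55
f 54 55 45
f 55 43 56
f 55 56 45
f 56 43 57
f 56 57 45
f 57 43 58
f 57 58 45
f 58 43 44
f 58 44 45
f 60 59 63
f 60 63 61
f 61 63 64
f 61 64 62
f 63 59 65
f 63 65 64
f 64 65 66
f 64 66 62
f 65 59 67
f 65 67 66
f 66 67 68
f 66 68 62
f 67 59 69
f 67 69 68
f 68 69 70
f 68 70 62
f 69 59 71
f 69 71 70
f 70 71 72
f 70 72 62
f 71 59 73
f 71 73 72
f 72 73 74
f 72 74 62
f 73 59 75
f 73 75 74
f 74 75 76
f 74 76 62
f 75 59 77
f 75 77 76
f 76 77 78
f 76 78 62
f 77 59 79
f 77 79 78
f 78 79 80
f 78 80 62
f 79 59 81
f 79 81 80
f 80 81 82
f 80 82 62
f 81 59 60
f 81 60 82
f 82 60 61
f 82 61 62
f 84 83 87
f 84 87 85
f 85 87 88
f 85 88 86
f 87 83 89
f 87 89 88
f 88 89 90
f 88 90 86
f 89 83 91
f 89 91 90
f 90 91 92
f 90 92 86
f 91 83 93
f 91 93 92
f 92 93 94
f 92 94 86
f 93 83 95
f 93 95 94
f 94 95 96
f 94 96 86
f 95 83 97
f 95 97 96
f 96 97 98
f 96 98 86
f 97 83 99
f 97 99 98
f 98 99 100
f 98 100 86
f 99 83 101
f 99 101 100
f 100 101 102
f 100 102 86
f 101 83 103
f 101 103 102
f 102 103 104
f 102 104 86
f 103 83 105
f 103 105 104
f 104 105 106
f 104 106 86
f 105 83 107
f 105 107 106
f 106 107 108
f 106 108 86
f 107 83 84
f 107 84 108
f 108 84 85
f 108 85 86
f 110 109 113
f 110 113 111
f 111 113 114
f 111 114 112
f 113 109 115
f 113 115 114
f 114 115 116
f 114 116 112
f 115 109 117
f 115 117 116
f 116 117 118
f 116 118 112
f 117 109 119
f 117 119 118
f 118 119 120
f 118 120 112
f 119 109 121
f 119 121 120
f 120 121 122
f 120 122 112
f 121 109 123
f 121 123 122
f 122 123 124
f 122 124 112
f 123 109 125
f 123 125 124
f 124 125 126
f 124 126 112
f 125 109 127
f 125 127 126
f 126 127 128
f 126 128 112
f 127 109 110
f 127 110 128
f 128 110 111
f 128 111 112



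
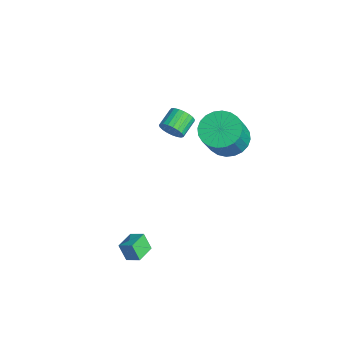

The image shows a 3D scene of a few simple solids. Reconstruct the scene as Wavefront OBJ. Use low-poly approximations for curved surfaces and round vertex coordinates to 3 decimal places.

v 1.49 2.135 1.227
v 2.316 1.752 0.646
v 3.116 1.041 2.252
v 2.29 1.425 2.833
v 2.457 2.136 0.746
v 3.257 1.425 2.352
v 2.451 2.52 0.919
v 3.251 1.809 2.525
v 2.299 2.846 1.139
v 3.099 2.135 2.745
v 2.023 3.063 1.372
v 2.823 2.353 2.978
v 1.667 3.139 1.583
v 2.467 2.429 3.189
v 1.283 3.063 1.74
v 2.083 2.352 3.346
v 0.931 2.845 1.819
v 1.731 2.134 3.425
v 0.664 2.519 1.808
v 1.464 1.808 3.414
v 0.523 2.135 1.708
v 1.323 1.424 3.314
v 0.529 1.751 1.535
v 1.329 1.04 3.141
v 0.681 1.425 1.315
v 1.481 0.714 2.921
v 0.957 1.207 1.082
v 1.757 0.497 2.688
v 1.313 1.131 0.871
v 2.113 0.421 2.477
v 1.697 1.208 0.714
v 2.497 0.497 2.32
v 2.049 1.426 0.635
v 2.849 0.715 2.241
v -0.692 -0.048 0.47
v -0.332 -0.069 1.059
v -1.009 0.708 1.498
v -1.368 0.728 0.91
v -0.194 0.135 0.912
v -0.871 0.912 1.351
v -0.142 0.307 0.688
v -0.819 1.084 1.128
v -0.185 0.418 0.427
v -0.861 1.195 0.866
v -0.315 0.448 0.173
v -0.992 1.224 0.613
v -0.511 0.392 -0.029
v -1.188 1.169 0.41
v -0.738 0.26 -0.145
v -1.414 1.037 0.294
v -0.957 0.075 -0.155
v -1.633 0.851 0.285
v -1.13 -0.132 -0.056
v -1.806 0.645 0.383
v -1.227 -0.324 0.133
v -1.904 0.453 0.573
v -1.232 -0.468 0.381
v -1.908 0.308 0.821
v -1.143 -0.54 0.644
v -1.82 0.237 1.084
v -0.976 -0.527 0.878
v -1.653 0.25 1.317
v -0.761 -0.431 1.04
v -1.437 0.346 1.48
v -0.533 -0.269 1.104
v -1.209 0.508 1.544
v 3.75 -3.628 -4.568
v 3.394 -3.9 -3.685
v 3.005 -2.834 -4.623
v 2.649 -3.106 -3.74
v 4.271 -3.114 -4.2
v 3.915 -3.386 -3.317
v 3.526 -2.32 -4.255
v 3.17 -2.592 -3.372
f 2 1 5
f 2 5 3
f 3 5 6
f 3 6 4
f 5 1 7
f 5 7 6
f 6 7 8
f 6 8 4
f 7 1 9
f 7 9 8
f 8 9 10
f 8 10 4
f 9 1 11
f 9 11 10
f 10 11 12
f 10 12 4
f 11 1 13
f 11 13 12
f 12 13 14
f 12 14 4
f 13 1 15
f 13 15 14
f 14 15 16
f 14 16 4
f 15 1 17
f 15 17 16
f 16 17 18
f 16 18 4
f 17 1 19
f 17 19 18
f 18 19 20
f 18 20 4
f 19 1 21
f 19 21 20
f 20 21 22
f 20 22 4
f 21 1 23
f 21 23 22
f 22 23 24
f 22 24 4
f 23 1 25
f 23 25 24
f 24 25 26
f 24 26 4
f 25 1 27
f 25 27 26
f 26 27 28
f 26 28 4
f 27 1 29
f 27 29 28
f 28 29 30
f 28 30 4
f 29 1 31
f 29 31 30
f 30 31 32
f 30 32 4
f 31 1 33
f 31 33 32
f 32 33 34
f 32 34 4
f 33 1 2
f 33 2 34
f 34 2 3
f 34 3 4
f 36 35 39
f 36 39 37
f 37 39 40
f 37 40 38
f 39 35 41
f 39 41 40
f 40 41 42
f 40 42 38
f 41 35 43
f 41 43 42
f 42 43 44
f 42 44 38
f 43 35 45
f 43 45 44
f 44 45 46
f 44 46 38
f 45 35 47
f 45 47 46
f 46 47 48
f 46 48 38
f 47 35 49
f 47 49 48
f 48 49 50
f 48 50 38
f 49 35 51
f 49 51 50
f 50 51 52
f 50 52 38
f 51 35 53
f 51 53 52
f 52 53 54
f 52 54 38
f 53 35 55
f 53 55 54
f 54 55 56
f 54 56 38
f 55 35 57
f 55 57 56
f 56 57 58
f 56 58 38
f 57 35 59
f 57 59 58
f 58 59 60
f 58 60 38
f 59 35 61
f 59 61 60
f 60 61 62
f 60 62 38
f 61 35 63
f 61 63 62
f 62 63 64
f 62 64 38
f 63 35 65
f 63 65 64
f 64 65 66
f 64 66 38
f 65 35 36
f 65 36 66
f 66 36 37
f 66 37 38
f 68 70 67
f 71 68 67
f 67 70 69
f 69 71 67
f 68 74 70
f 72 68 71
f 72 74 68
f 70 74 69
f 73 71 69
f 69 74 73
f 73 72 71
f 74 72 73



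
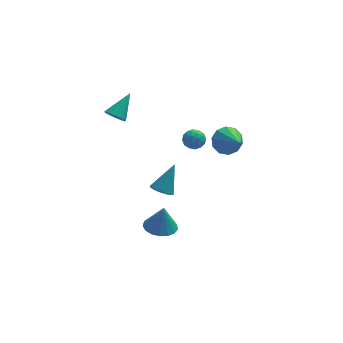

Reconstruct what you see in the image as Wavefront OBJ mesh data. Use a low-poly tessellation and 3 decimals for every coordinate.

v -1.384 0.297 -4.587
v -0.45 0.058 -4.698
v -1.176 0.383 -3.033
v -0.45 0.522 -4.724
v -0.664 0.934 -4.718
v -1.043 1.2 -4.683
v -1.5 1.259 -4.625
v -1.93 1.098 -4.559
v -2.235 0.753 -4.499
v -2.345 0.304 -4.459
v -2.235 -0.147 -4.449
v -1.93 -0.496 -4.47
v -1.499 -0.664 -4.518
v -1.042 -0.611 -4.582
v -0.664 -0.35 -4.647
v 2.436 2.161 0.968
v 3.275 2.541 1.095
v 2.964 0.639 2.032
v 2.933 2.72 1.521
v 2.401 2.685 1.736
v 1.882 2.45 1.657
v 1.575 2.105 1.316
v 1.597 1.781 0.841
v 1.939 1.602 0.416
v 2.471 1.637 0.201
v 2.99 1.871 0.279
v 3.297 2.217 0.621
v -1.361 -0.504 -0.648
v -0.744 -0.747 -0.84
v -0.599 0.264 0.828
v -0.769 -0.426 -0.994
v -0.952 -0.126 -1.056
v -1.245 0.073 -1.008
v -1.568 0.118 -0.864
v -1.837 -0.005 -0.662
v -1.977 -0.26 -0.457
v -1.953 -0.582 -0.303
v -1.77 -0.882 -0.241
v -1.477 -1.081 -0.288
v -1.153 -1.125 -0.432
v -0.885 -1.003 -0.634
v 0.175 0.102 3.429
v 0.66 -0.037 3.858
v 0.06 -0.943 3.222
v 0.545 -1.082 3.651
v -0.036 -0.851 3.871
v 0.035 -0.205 3.999
v 0.685 -0.775 3.081
v 0.756 -0.129 3.209
v 0.975 -0.579 3.643
v 0.53 -0.626 4.131
v 0.19 -0.354 2.949
v -0.255 -0.401 3.437
v 0.428 0.124 3.662
v 0.292 -1.104 3.418
v -0.049 -0.969 3.547
v 0.236 -1.05 3.8
v 0.061 0.025 3.745
v 0.346 -0.056 3.997
v -0.064 -0.535 4.004
v 0.374 -0.924 3.083
v 0.659 -1.005 3.335
v 0.484 0.07 3.28
v 0.769 -0.011 3.533
v 0.784 -0.445 3.076
v 0.898 -0.276 3.788
v 0.83 -0.89 3.666
v 0.912 -0.709 3.331
v 0.954 -0.33 3.406
v 0.636 -0.304 4.075
v 0.568 -0.918 3.953
v 0.227 -0.782 4.082
v 0.269 -0.403 4.157
v 0.821 -0.622 3.948
v 0.152 -0.062 3.127
v 0.084 -0.676 3.005
v 0.451 -0.577 2.923
v 0.493 -0.198 2.998
v -0.11 -0.09 3.414
v -0.178 -0.704 3.292
v -0.234 -0.65 3.674
v -0.192 -0.271 3.749
v -0.101 -0.358 3.132
v -3.628 2.37 3.311
v -3.251 2.554 2.802
v -2.732 3.41 4.349
v -3.488 2.762 2.799
v -3.758 2.88 2.913
v -3.998 2.882 3.118
v -4.153 2.766 3.368
v -4.188 2.56 3.605
v -4.094 2.31 3.774
v -3.894 2.074 3.838
v -3.632 1.906 3.78
v -3.37 1.844 3.616
v -3.167 1.903 3.381
v -3.069 2.069 3.131
v -3.099 2.304 2.922
f 2 1 4
f 2 4 3
f 4 1 5
f 4 5 3
f 5 1 6
f 5 6 3
f 6 1 7
f 6 7 3
f 7 1 8
f 7 8 3
f 8 1 9
f 8 9 3
f 9 1 10
f 9 10 3
f 10 1 11
f 10 11 3
f 11 1 12
f 11 12 3
f 12 1 13
f 12 13 3
f 13 1 14
f 13 14 3
f 14 1 15
f 14 15 3
f 15 1 2
f 15 2 3
f 17 16 19
f 17 19 18
f 19 16 20
f 19 20 18
f 20 16 21
f 20 21 18
f 21 16 22
f 21 22 18
f 22 16 23
f 22 23 18
f 23 16 24
f 23 24 18
f 24 16 25
f 24 25 18
f 25 16 26
f 25 26 18
f 26 16 27
f 26 27 18
f 27 16 17
f 27 17 18
f 29 28 31
f 29 31 30
f 31 28 32
f 31 32 30
f 32 28 33
f 32 33 30
f 33 28 34
f 33 34 30
f 34 28 35
f 34 35 30
f 35 28 36
f 35 36 30
f 36 28 37
f 36 37 30
f 37 28 38
f 37 38 30
f 38 28 39
f 38 39 30
f 39 28 40
f 39 40 30
f 40 28 41
f 40 41 30
f 41 28 29
f 41 29 30
f 42 79 58
f 79 53 82
f 58 82 47
f 79 82 58
f 42 58 54
f 58 47 59
f 54 59 43
f 58 59 54
f 42 54 63
f 54 43 64
f 63 64 49
f 54 64 63
f 42 63 75
f 63 49 78
f 75 78 52
f 63 78 75
f 42 75 79
f 75 52 83
f 79 83 53
f 75 83 79
f 43 59 70
f 59 47 73
f 70 73 51
f 59 73 70
f 47 82 60
f 82 53 81
f 60 81 46
f 82 81 60
f 53 83 80
f 83 52 76
f 80 76 44
f 83 76 80
f 52 78 77
f 78 49 65
f 77 65 48
f 78 65 77
f 49 64 69
f 64 43 66
f 69 66 50
f 64 66 69
f 45 71 57
f 71 51 72
f 57 72 46
f 71 72 57
f 45 57 55
f 57 46 56
f 55 56 44
f 57 56 55
f 45 55 62
f 55 44 61
f 62 61 48
f 55 61 62
f 45 62 67
f 62 48 68
f 67 68 50
f 62 68 67
f 45 67 71
f 67 50 74
f 71 74 51
f 67 74 71
f 46 72 60
f 72 51 73
f 60 73 47
f 72 73 60
f 44 56 80
f 56 46 81
f 80 81 53
f 56 81 80
f 48 61 77
f 61 44 76
f 77 76 52
f 61 76 77
f 50 68 69
f 68 48 65
f 69 65 49
f 68 65 69
f 51 74 70
f 74 50 66
f 70 66 43
f 74 66 70
f 85 84 87
f 85 87 86
f 87 84 88
f 87 88 86
f 88 84 89
f 88 89 86
f 89 84 90
f 89 90 86
f 90 84 91
f 90 91 86
f 91 84 92
f 91 92 86
f 92 84 93
f 92 93 86
f 93 84 94
f 93 94 86
f 94 84 95
f 94 95 86
f 95 84 96
f 95 96 86
f 96 84 97
f 96 97 86
f 97 84 98
f 97 98 86
f 98 84 85
f 98 85 86



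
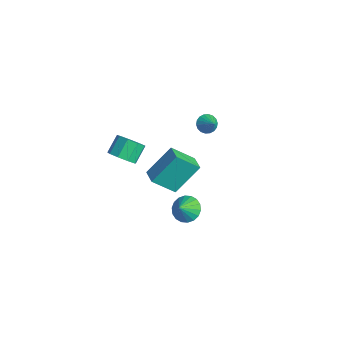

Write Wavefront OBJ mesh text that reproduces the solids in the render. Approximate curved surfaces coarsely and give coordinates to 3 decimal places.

v -1.645 -2.213 -0.334
v -1.212 -2.656 0.333
v -1.682 -1.81 1.2
v -2.115 -1.367 0.534
v -0.844 -2.212 0.098
v -1.314 -1.366 0.966
v -0.851 -1.769 -0.338
v -1.321 -0.922 0.53
v -1.23 -1.533 -0.773
v -1.699 -0.686 0.095
v -1.802 -1.616 -1.002
v -2.272 -0.769 -0.134
v -2.302 -1.978 -0.919
v -2.771 -1.132 -0.051
v -2.494 -2.45 -0.562
v -2.963 -1.604 0.306
v -2.289 -2.812 -0.098
v -2.758 -1.965 0.77
v -1.783 -2.893 0.255
v -2.252 -2.047 1.123
v -0.281 2.544 1.974
v 0.097 2.82 1.509
v 0.561 2.556 2.666
v -0.019 3.053 1.646
v -0.186 3.185 1.847
v -0.373 3.19 2.074
v -0.541 3.067 2.282
v -0.658 2.841 2.428
v -0.7 2.556 2.484
v -0.659 2.268 2.44
v -0.544 2.036 2.303
v -0.376 1.903 2.101
v -0.19 1.898 1.874
v -0.022 2.021 1.667
v 0.095 2.247 1.521
v 0.137 2.532 1.464
v 1.06 0.547 -4.063
v 1.919 0.6 -4.388
v 1.38 -0.087 -3.317
v 1.904 0.908 -4.119
v 1.722 1.145 -3.839
v 1.409 1.264 -3.604
v 1.026 1.24 -3.459
v 0.651 1.08 -3.434
v 0.356 0.814 -3.533
v 0.201 0.495 -3.738
v 0.215 0.186 -4.007
v 0.397 -0.051 -4.286
v 0.71 -0.17 -4.522
v 1.093 -0.146 -4.667
v 1.469 0.014 -4.692
v 1.763 0.281 -4.592
v 3.22 -3.016 3.063
v 3.257 -1.539 4.638
v 3.621 -1.778 1.893
v 3.657 -0.301 3.468
v 4.223 -3.199 3.212
v 4.259 -1.722 4.787
v 4.623 -1.961 2.042
v 4.66 -0.484 3.617
f 2 1 5
f 2 5 3
f 3 5 6
f 3 6 4
f 5 1 7
f 5 7 6
f 6 7 8
f 6 8 4
f 7 1 9
f 7 9 8
f 8 9 10
f 8 10 4
f 9 1 11
f 9 11 10
f 10 11 12
f 10 12 4
f 11 1 13
f 11 13 12
f 12 13 14
f 12 14 4
f 13 1 15
f 13 15 14
f 14 15 16
f 14 16 4
f 15 1 17
f 15 17 16
f 16 17 18
f 16 18 4
f 17 1 19
f 17 19 18
f 18 19 20
f 18 20 4
f 19 1 2
f 19 2 20
f 20 2 3
f 20 3 4
f 22 21 24
f 22 24 23
f 24 21 25
f 24 25 23
f 25 21 26
f 25 26 23
f 26 21 27
f 26 27 23
f 27 21 28
f 27 28 23
f 28 21 29
f 28 29 23
f 29 21 30
f 29 30 23
f 30 21 31
f 30 31 23
f 31 21 32
f 31 32 23
f 32 21 33
f 32 33 23
f 33 21 34
f 33 34 23
f 34 21 35
f 34 35 23
f 35 21 36
f 35 36 23
f 36 21 22
f 36 22 23
f 38 37 40
f 38 40 39
f 40 37 41
f 40 41 39
f 41 37 42
f 41 42 39
f 42 37 43
f 42 43 39
f 43 37 44
f 43 44 39
f 44 37 45
f 44 45 39
f 45 37 46
f 45 46 39
f 46 37 47
f 46 47 39
f 47 37 48
f 47 48 39
f 48 37 49
f 48 49 39
f 49 37 50
f 49 50 39
f 50 37 51
f 50 51 39
f 51 37 52
f 51 52 39
f 52 37 38
f 52 38 39
f 54 56 53
f 57 54 53
f 53 56 55
f 55 57 53
f 54 60 56
f 58 54 57
f 58 60 54
f 56 60 55
f 59 57 55
f 55 60 59
f 59 58 57
f 60 58 59



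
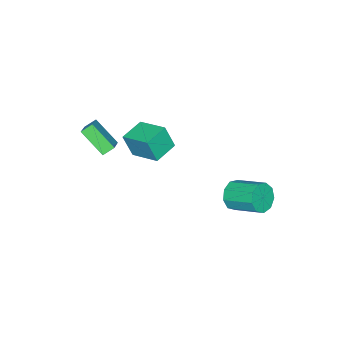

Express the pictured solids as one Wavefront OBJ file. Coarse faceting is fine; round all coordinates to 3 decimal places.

v -2.965 2.159 -3.025
v -2.512 2.519 -3.913
v -2.461 4.501 -3.083
v -2.915 4.141 -2.195
v -3.234 2.56 -3.968
v -3.183 4.543 -3.139
v -3.83 2.414 -3.583
v -3.779 4.397 -2.753
v -4.022 2.148 -2.936
v -3.971 4.131 -2.106
v -3.719 1.887 -2.331
v -3.668 3.87 -1.501
v -3.064 1.753 -2.05
v -3.013 3.736 -1.221
v -2.363 1.809 -2.226
v -2.312 3.792 -1.396
v -1.944 2.028 -2.776
v -1.893 4.011 -1.946
v -2.002 2.308 -3.442
v -1.952 4.291 -2.612
v -3.299 -4.08 -1.161
v -3.062 -4.629 0.441
v -3.016 -2.108 -0.527
v -2.779 -2.657 1.075
v -1.641 -4.223 -1.455
v -1.404 -4.772 0.147
v -1.358 -2.251 -0.821
v -1.121 -2.8 0.781
v 1.746 -5.158 3.24
v 1.195 -4.736 3.713
v 1.786 -3.62 1.916
v 1.235 -3.198 2.389
v 3.045 -4.442 4.111
v 2.494 -4.02 4.584
v 3.085 -2.904 2.787
v 2.534 -2.482 3.26
f 2 1 5
f 2 5 3
f 3 5 6
f 3 6 4
f 5 1 7
f 5 7 6
f 6 7 8
f 6 8 4
f 7 1 9
f 7 9 8
f 8 9 10
f 8 10 4
f 9 1 11
f 9 11 10
f 10 11 12
f 10 12 4
f 11 1 13
f 11 13 12
f 12 13 14
f 12 14 4
f 13 1 15
f 13 15 14
f 14 15 16
f 14 16 4
f 15 1 17
f 15 17 16
f 16 17 18
f 16 18 4
f 17 1 19
f 17 19 18
f 18 19 20
f 18 20 4
f 19 1 2
f 19 2 20
f 20 2 3
f 20 3 4
f 22 24 21
f 25 22 21
f 21 24 23
f 23 25 21
f 22 28 24
f 26 22 25
f 26 28 22
f 24 28 23
f 27 25 23
f 23 28 27
f 27 26 25
f 28 26 27
f 30 32 29
f 33 30 29
f 29 32 31
f 31 33 29
f 30 36 32
f 34 30 33
f 34 36 30
f 32 36 31
f 35 33 31
f 31 36 35
f 35 34 33
f 36 34 35



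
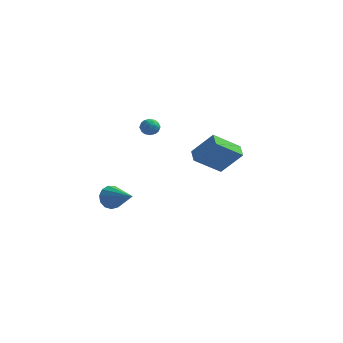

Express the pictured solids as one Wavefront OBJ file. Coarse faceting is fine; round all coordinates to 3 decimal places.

v 3.812 -1.964 0.908
v 2.57 -3.023 2.099
v 3.39 -1.177 1.169
v 2.148 -2.236 2.359
v 5.032 -1.784 2.341
v 3.79 -2.843 3.531
v 4.61 -0.997 2.601
v 3.368 -2.056 3.792
v -4.178 1.386 -4.305
v -3.644 1.833 -4.859
v -2.442 0.414 -3.415
v -3.694 2.118 -4.45
v -3.898 2.171 -3.995
v -4.191 1.975 -3.638
v -4.479 1.591 -3.493
v -4.673 1.143 -3.606
v -4.709 0.771 -3.941
v -4.577 0.595 -4.391
v -4.318 0.669 -4.814
v -4.015 0.972 -5.076
v -3.764 1.405 -5.092
v -3.267 3.981 0.673
v -2.814 4.297 0.308
v -2.486 3.483 1.212
v -2.033 3.799 0.847
v -2.4 4.136 1.283
v -2.882 4.444 0.95
v -2.418 3.336 0.57
v -2.9 3.644 0.237
v -2.289 3.898 0.244
v -2.277 4.392 0.685
v -3.023 3.388 0.835
v -3.011 3.882 1.276
v -3.109 4.183 0.443
v -2.191 3.597 1.077
v -2.407 3.795 1.333
v -2.14 3.981 1.119
v -3.149 4.269 0.821
v -2.883 4.455 0.606
v -2.639 4.36 1.179
v -2.417 3.325 0.914
v -2.151 3.511 0.699
v -3.16 3.799 0.401
v -2.893 3.985 0.187
v -2.661 3.42 0.341
v -2.534 4.134 0.191
v -2.075 3.841 0.508
v -2.301 3.569 0.345
v -2.585 3.75 0.149
v -2.527 4.425 0.45
v -2.068 4.132 0.767
v -2.284 4.33 1.023
v -2.568 4.511 0.828
v -2.219 4.19 0.413
v -3.232 3.648 0.753
v -2.773 3.355 1.07
v -2.732 3.269 0.692
v -3.016 3.45 0.497
v -3.225 3.939 1.012
v -2.766 3.646 1.329
v -2.715 4.03 1.371
v -2.999 4.211 1.175
v -3.081 3.59 1.107
f 2 4 1
f 5 2 1
f 1 4 3
f 3 5 1
f 2 8 4
f 6 2 5
f 6 8 2
f 4 8 3
f 7 5 3
f 3 8 7
f 7 6 5
f 8 6 7
f 10 9 12
f 10 12 11
f 12 9 13
f 12 13 11
f 13 9 14
f 13 14 11
f 14 9 15
f 14 15 11
f 15 9 16
f 15 16 11
f 16 9 17
f 16 17 11
f 17 9 18
f 17 18 11
f 18 9 19
f 18 19 11
f 19 9 20
f 19 20 11
f 20 9 21
f 20 21 11
f 21 9 10
f 21 10 11
f 22 59 38
f 59 33 62
f 38 62 27
f 59 62 38
f 22 38 34
f 38 27 39
f 34 39 23
f 38 39 34
f 22 34 43
f 34 23 44
f 43 44 29
f 34 44 43
f 22 43 55
f 43 29 58
f 55 58 32
f 43 58 55
f 22 55 59
f 55 32 63
f 59 63 33
f 55 63 59
f 23 39 50
f 39 27 53
f 50 53 31
f 39 53 50
f 27 62 40
f 62 33 61
f 40 61 26
f 62 61 40
f 33 63 60
f 63 32 56
f 60 56 24
f 63 56 60
f 32 58 57
f 58 29 45
f 57 45 28
f 58 45 57
f 29 44 49
f 44 23 46
f 49 46 30
f 44 46 49
f 25 51 37
f 51 31 52
f 37 52 26
f 51 52 37
f 25 37 35
f 37 26 36
f 35 36 24
f 37 36 35
f 25 35 42
f 35 24 41
f 42 41 28
f 35 41 42
f 25 42 47
f 42 28 48
f 47 48 30
f 42 48 47
f 25 47 51
f 47 30 54
f 51 54 31
f 47 54 51
f 26 52 40
f 52 31 53
f 40 53 27
f 52 53 40
f 24 36 60
f 36 26 61
f 60 61 33
f 36 61 60
f 28 41 57
f 41 24 56
f 57 56 32
f 41 56 57
f 30 48 49
f 48 28 45
f 49 45 29
f 48 45 49
f 31 54 50
f 54 30 46
f 50 46 23
f 54 46 50



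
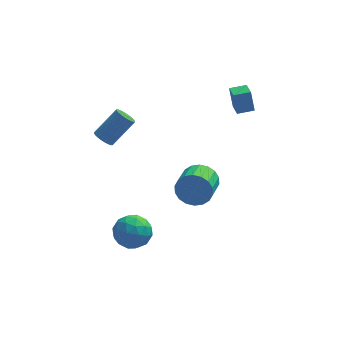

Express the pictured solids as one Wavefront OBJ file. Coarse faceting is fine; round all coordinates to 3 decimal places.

v 3.165 3.25 1.793
v 2.973 3.556 3.021
v 3.017 4.263 1.517
v 2.825 4.569 2.745
v 4.075 3.411 1.895
v 3.883 3.717 3.123
v 3.927 4.424 1.619
v 3.735 4.73 2.847
v -3.73 3.395 -0.188
v -3.448 3.741 -0.619
v -2.268 4.391 0.678
v -2.55 4.045 1.108
v -3.619 3.893 -0.54
v -2.438 4.544 0.757
v -3.806 3.97 -0.407
v -2.626 4.62 0.889
v -3.982 3.959 -0.242
v -2.802 4.609 1.055
v -4.12 3.862 -0.068
v -2.939 4.512 1.229
v -4.198 3.694 0.088
v -3.018 4.344 1.384
v -4.205 3.481 0.201
v -3.025 4.131 1.498
v -4.14 3.254 0.255
v -2.959 3.904 1.552
v -4.012 3.049 0.242
v -2.832 3.699 1.539
v -3.842 2.896 0.163
v -2.661 3.547 1.46
v -3.654 2.82 0.031
v -2.474 3.47 1.327
v -3.478 2.831 -0.135
v -2.298 3.481 1.162
v -3.341 2.928 -0.309
v -2.16 3.578 0.988
v -3.262 3.096 -0.464
v -2.082 3.746 0.832
v -3.255 3.309 -0.578
v -2.075 3.959 0.719
v -3.321 3.536 -0.632
v -2.14 4.186 0.665
v 1.075 -1.279 0.61
v 1.506 -1.665 -0.169
v 1.115 -3.027 0.291
v 0.685 -2.641 1.07
v 1.824 -1.658 0.123
v 1.433 -3.02 0.583
v 1.994 -1.575 0.512
v 1.603 -2.938 0.971
v 1.981 -1.434 0.919
v 1.591 -2.797 1.379
v 1.79 -1.262 1.266
v 1.399 -2.625 1.726
v 1.457 -1.094 1.483
v 1.066 -2.456 1.942
v 1.048 -0.962 1.527
v 0.657 -2.324 1.986
v 0.645 -0.893 1.389
v 0.254 -2.255 1.849
v 0.327 -0.9 1.097
v -0.064 -2.262 1.557
v 0.157 -0.982 0.709
v -0.234 -2.345 1.168
v 0.169 -1.123 0.301
v -0.221 -2.486 0.761
v 0.361 -1.295 -0.046
v -0.03 -2.658 0.414
v 0.694 -1.464 -0.262
v 0.303 -2.826 0.197
v 1.103 -1.596 -0.306
v 0.712 -2.958 0.153
v -3.282 -2.685 -2.435
v -2.475 -2.27 -2.987
v -2.185 -3.19 -1.213
v -1.378 -2.775 -1.765
v -2.098 -2.137 -1.316
v -2.776 -1.824 -2.071
v -1.884 -3.636 -2.129
v -2.562 -3.323 -2.884
v -1.611 -2.858 -2.798
v -1.744 -1.931 -2.296
v -2.916 -3.529 -1.904
v -3.049 -2.602 -1.402
v -2.975 -2.433 -2.818
v -1.685 -3.027 -1.382
v -2.108 -2.652 -1.118
v -1.634 -2.408 -1.442
v -3.152 -2.171 -2.28
v -2.678 -1.927 -2.605
v -2.456 -1.849 -1.622
v -1.982 -3.533 -1.595
v -1.508 -3.289 -1.92
v -3.026 -3.052 -2.758
v -2.552 -2.808 -3.082
v -2.204 -3.611 -2.578
v -1.993 -2.534 -3.032
v -1.348 -2.832 -2.313
v -1.645 -3.337 -2.527
v -2.044 -3.154 -2.971
v -2.071 -1.99 -2.737
v -1.426 -2.287 -2.018
v -1.849 -1.912 -1.754
v -2.248 -1.728 -2.198
v -1.563 -2.335 -2.625
v -3.234 -3.173 -2.182
v -2.589 -3.47 -1.463
v -2.412 -3.732 -2.002
v -2.811 -3.548 -2.446
v -3.312 -2.628 -1.887
v -2.667 -2.926 -1.168
v -2.616 -2.306 -1.229
v -3.015 -2.123 -1.673
v -3.097 -3.125 -1.575
f 2 4 1
f 5 2 1
f 1 4 3
f 3 5 1
f 2 8 4
f 6 2 5
f 6 8 2
f 4 8 3
f 7 5 3
f 3 8 7
f 7 6 5
f 8 6 7
f 10 9 13
f 10 13 11
f 11 13 14
f 11 14 12
f 13 9 15
f 13 15 14
f 14 15 16
f 14 16 12
f 15 9 17
f 15 17 16
f 16 17 18
f 16 18 12
f 17 9 19
f 17 19 18
f 18 19 20
f 18 20 12
f 19 9 21
f 19 21 20
f 20 21 22
f 20 22 12
f 21 9 23
f 21 23 22
f 22 23 24
f 22 24 12
f 23 9 25
f 23 25 24
f 24 25 26
f 24 26 12
f 25 9 27
f 25 27 26
f 26 27 28
f 26 28 12
f 27 9 29
f 27 29 28
f 28 29 30
f 28 30 12
f 29 9 31
f 29 31 30
f 30 31 32
f 30 32 12
f 31 9 33
f 31 33 32
f 32 33 34
f 32 34 12
f 33 9 35
f 33 35 34
f 34 35 36
f 34 36 12
f 35 9 37
f 35 37 36
f 36 37 38
f 36 38 12
f 37 9 39
f 37 39 38
f 38 39 40
f 38 40 12
f 39 9 41
f 39 41 40
f 40 41 42
f 40 42 12
f 41 9 10
f 41 10 42
f 42 10 11
f 42 11 12
f 44 43 47
f 44 47 45
f 45 47 48
f 45 48 46
f 47 43 49
f 47 49 48
f 48 49 50
f 48 50 46
f 49 43 51
f 49 51 50
f 50 51 52
f 50 52 46
f 51 43 53
f 51 53 52
f 52 53 54
f 52 54 46
f 53 43 55
f 53 55 54
f 54 55 56
f 54 56 46
f 55 43 57
f 55 57 56
f 56 57 58
f 56 58 46
f 57 43 59
f 57 59 58
f 58 59 60
f 58 60 46
f 59 43 61
f 59 61 60
f 60 61 62
f 60 62 46
f 61 43 63
f 61 63 62
f 62 63 64
f 62 64 46
f 63 43 65
f 63 65 64
f 64 65 66
f 64 66 46
f 65 43 67
f 65 67 66
f 66 67 68
f 66 68 46
f 67 43 69
f 67 69 68
f 68 69 70
f 68 70 46
f 69 43 71
f 69 71 70
f 70 71 72
f 70 72 46
f 71 43 44
f 71 44 72
f 72 44 45
f 72 45 46
f 73 110 89
f 110 84 113
f 89 113 78
f 110 113 89
f 73 89 85
f 89 78 90
f 85 90 74
f 89 90 85
f 73 85 94
f 85 74 95
f 94 95 80
f 85 95 94
f 73 94 106
f 94 80 109
f 106 109 83
f 94 109 106
f 73 106 110
f 106 83 114
f 110 114 84
f 106 114 110
f 74 90 101
f 90 78 104
f 101 104 82
f 90 104 101
f 78 113 91
f 113 84 112
f 91 112 77
f 113 112 91
f 84 114 111
f 114 83 107
f 111 107 75
f 114 107 111
f 83 109 108
f 109 80 96
f 108 96 79
f 109 96 108
f 80 95 100
f 95 74 97
f 100 97 81
f 95 97 100
f 76 102 88
f 102 82 103
f 88 103 77
f 102 103 88
f 76 88 86
f 88 77 87
f 86 87 75
f 88 87 86
f 76 86 93
f 86 75 92
f 93 92 79
f 86 92 93
f 76 93 98
f 93 79 99
f 98 99 81
f 93 99 98
f 76 98 102
f 98 81 105
f 102 105 82
f 98 105 102
f 77 103 91
f 103 82 104
f 91 104 78
f 103 104 91
f 75 87 111
f 87 77 112
f 111 112 84
f 87 112 111
f 79 92 108
f 92 75 107
f 108 107 83
f 92 107 108
f 81 99 100
f 99 79 96
f 100 96 80
f 99 96 100
f 82 105 101
f 105 81 97
f 101 97 74
f 105 97 101



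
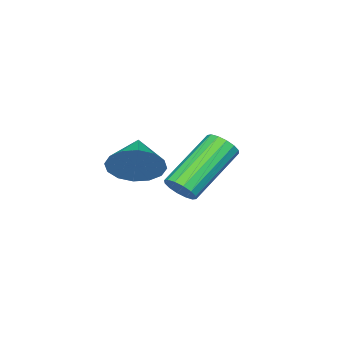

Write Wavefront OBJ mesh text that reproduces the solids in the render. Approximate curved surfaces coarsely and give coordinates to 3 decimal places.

v 3.683 2.987 1.667
v 4.097 2.908 2.3
v 2.897 2.433 2.113
v 3.893 3.24 2.353
v 3.632 3.505 2.221
v 3.386 3.63 1.942
v 3.219 3.583 1.589
v 3.177 3.377 1.257
v 3.27 3.065 1.035
v 3.474 2.733 0.982
v 3.734 2.469 1.113
v 3.981 2.344 1.393
v 4.148 2.39 1.746
v 4.19 2.597 2.078
v 1.869 2.931 0.114
v 2.122 3.228 0.427
v 0.564 3.406 1.518
v 0.311 3.109 1.206
v 2.018 3.388 0.253
v 0.46 3.566 1.344
v 1.874 3.426 0.041
v 0.316 3.603 1.132
v 1.728 3.331 -0.151
v 0.171 3.508 0.94
v 1.621 3.129 -0.272
v 0.063 3.306 0.819
v 1.579 2.874 -0.289
v 0.022 3.051 0.802
v 1.616 2.634 -0.198
v 0.058 2.812 0.893
v 1.72 2.474 -0.024
v 0.162 2.652 1.067
v 1.864 2.437 0.188
v 0.306 2.614 1.279
v 2.009 2.532 0.38
v 0.452 2.709 1.471
v 2.117 2.734 0.501
v 0.559 2.911 1.592
v 2.158 2.989 0.518
v 0.601 3.166 1.609
f 2 1 4
f 2 4 3
f 4 1 5
f 4 5 3
f 5 1 6
f 5 6 3
f 6 1 7
f 6 7 3
f 7 1 8
f 7 8 3
f 8 1 9
f 8 9 3
f 9 1 10
f 9 10 3
f 10 1 11
f 10 11 3
f 11 1 12
f 11 12 3
f 12 1 13
f 12 13 3
f 13 1 14
f 13 14 3
f 14 1 2
f 14 2 3
f 16 15 19
f 16 19 17
f 17 19 20
f 17 20 18
f 19 15 21
f 19 21 20
f 20 21 22
f 20 22 18
f 21 15 23
f 21 23 22
f 22 23 24
f 22 24 18
f 23 15 25
f 23 25 24
f 24 25 26
f 24 26 18
f 25 15 27
f 25 27 26
f 26 27 28
f 26 28 18
f 27 15 29
f 27 29 28
f 28 29 30
f 28 30 18
f 29 15 31
f 29 31 30
f 30 31 32
f 30 32 18
f 31 15 33
f 31 33 32
f 32 33 34
f 32 34 18
f 33 15 35
f 33 35 34
f 34 35 36
f 34 36 18
f 35 15 37
f 35 37 36
f 36 37 38
f 36 38 18
f 37 15 39
f 37 39 38
f 38 39 40
f 38 40 18
f 39 15 16
f 39 16 40
f 40 16 17
f 40 17 18

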